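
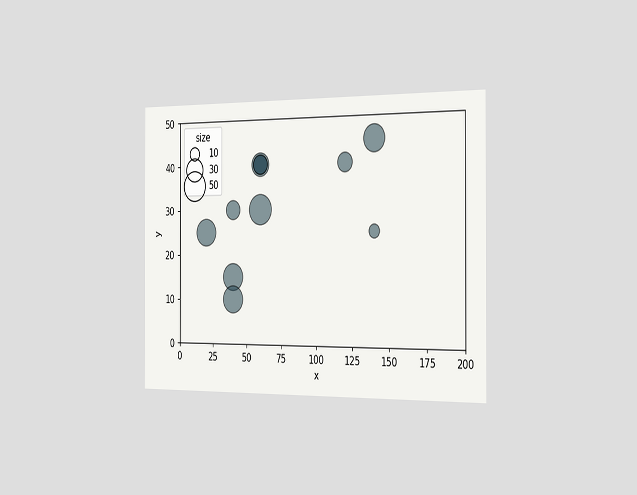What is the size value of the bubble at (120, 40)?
The chart is viewed slightly from the right. Matching the bubble at (120, 40) against the size legend gives 20.

20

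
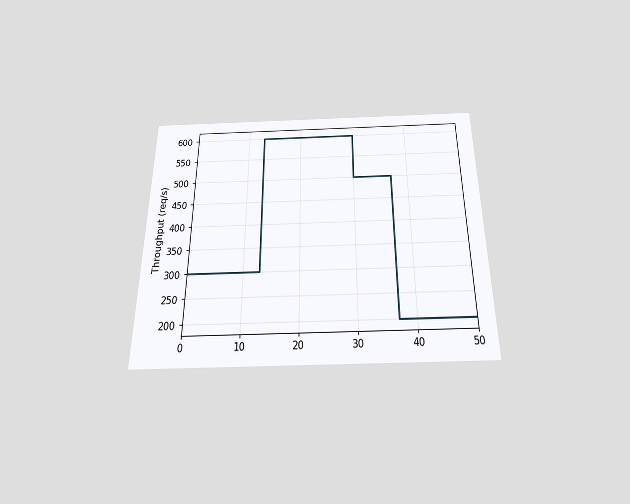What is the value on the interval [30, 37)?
500req/s

The chart is viewed slightly from below. On [30, 37) the step sits at 500req/s.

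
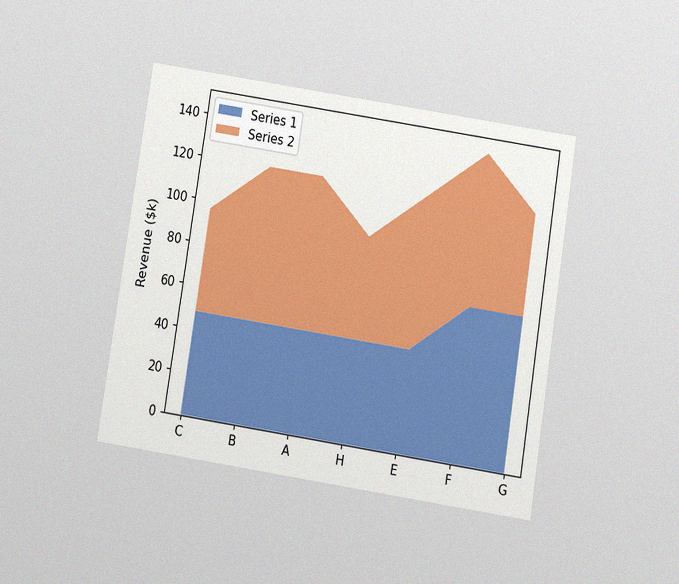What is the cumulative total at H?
The chart is tilted about 9° clockwise and viewed slightly from below, with some photo noise. The stacked total at H reaches $96k.

$96k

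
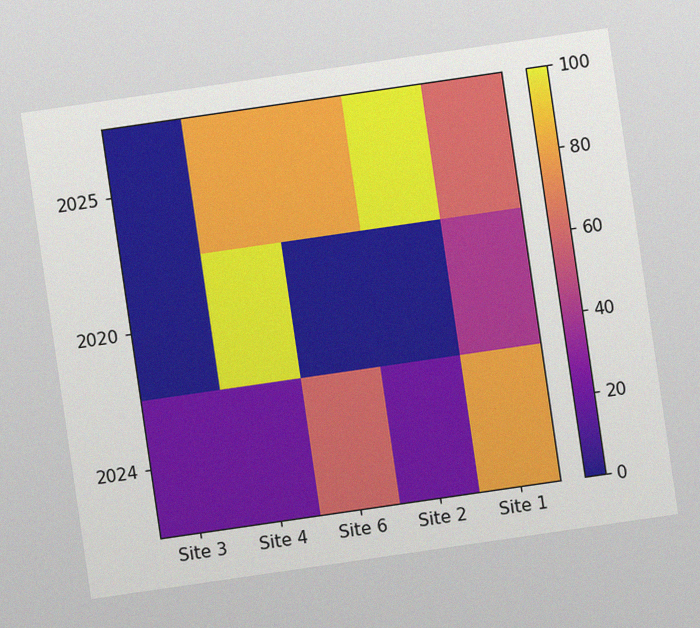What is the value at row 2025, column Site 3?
The chart is tilted about 8° counter-clockwise, with some photo noise. Matching cell (2025, Site 3) against the colorbar gives 0.

0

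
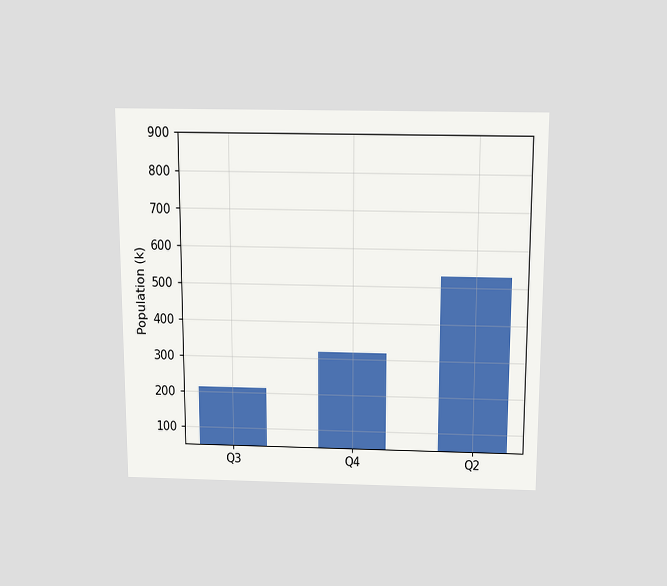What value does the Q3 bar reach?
212k

The chart is viewed slightly from above. Reading along the chart's y-axis, the Q3 bar reaches 212k.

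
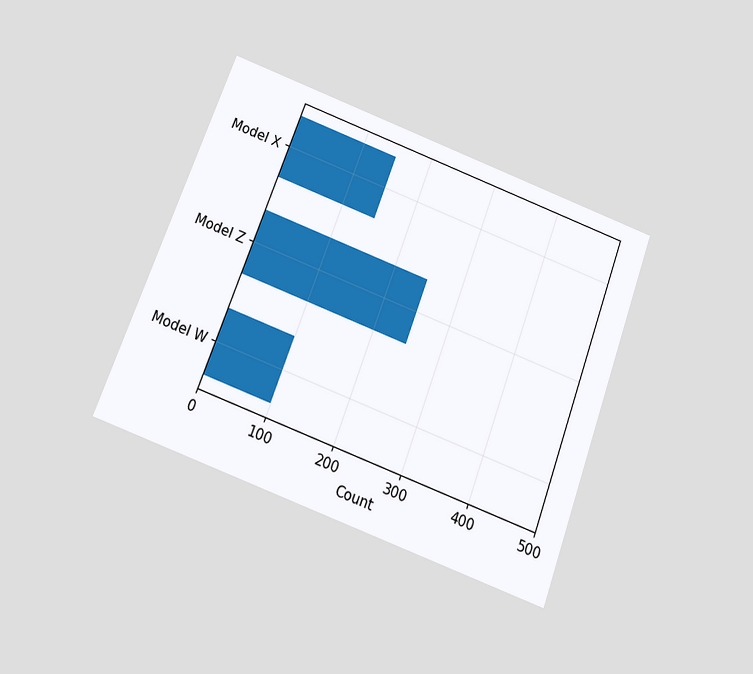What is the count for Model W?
The chart is tilted about 21° clockwise and viewed slightly from below. Reading along the chart's x-axis, the Model W bar reaches 100.

100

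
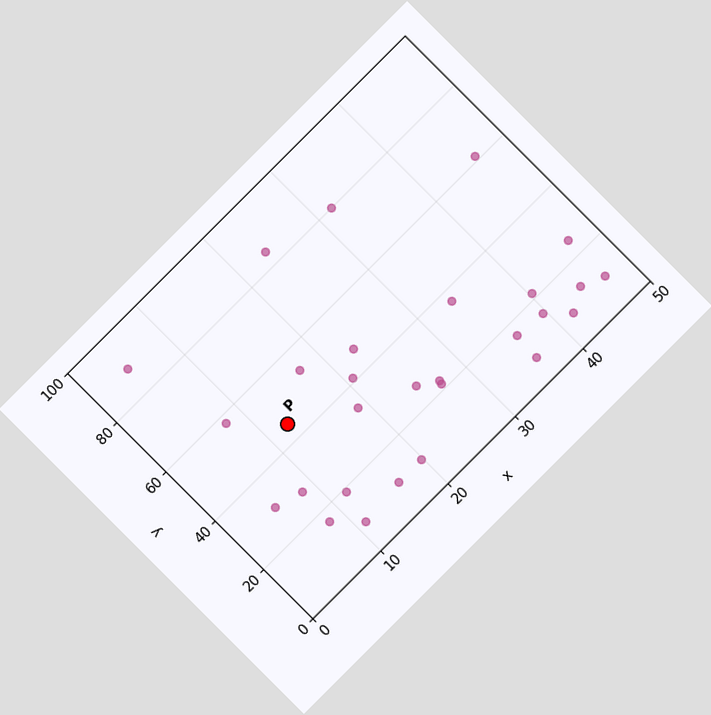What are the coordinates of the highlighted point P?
The chart is tilted about 45° counter-clockwise. Following the gridlines from P to each axis, P sits at (12.5, 45).

(12.5, 45)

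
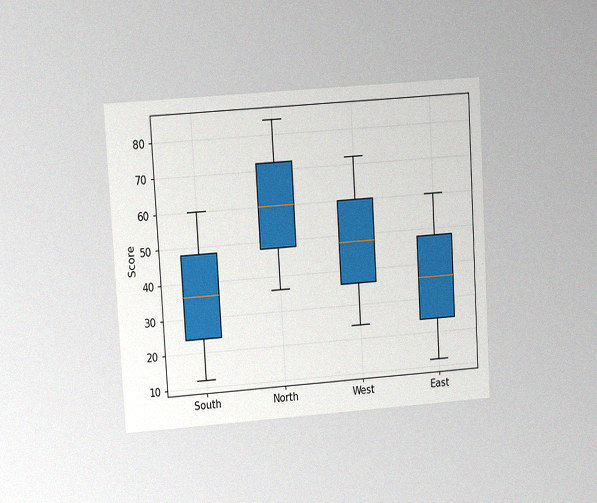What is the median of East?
The chart is tilted about 3° counter-clockwise and viewed at a slight angle, with some photo noise. The median line in the East box sits at 36.

36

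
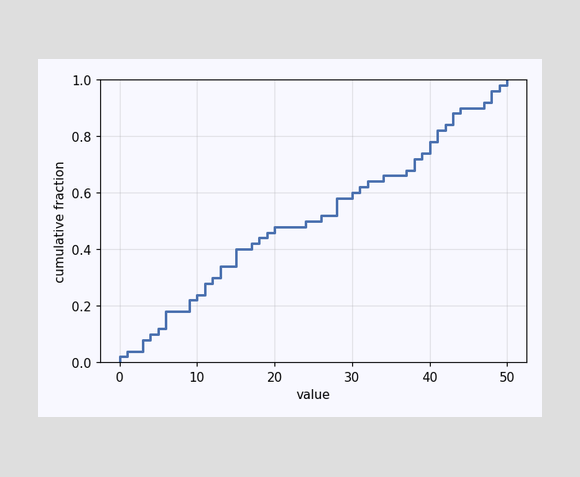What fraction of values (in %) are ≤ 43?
At x=43 the ECDF step is at 88%.

88%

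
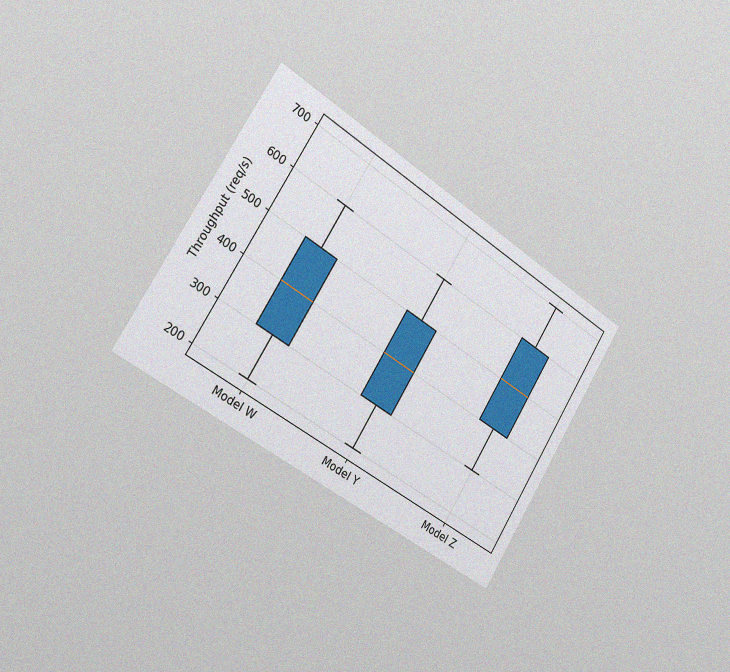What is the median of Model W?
400req/s

The chart is tilted about 32° clockwise and viewed slightly from the left, with some photo noise. The median line in the Model W box sits at 400req/s.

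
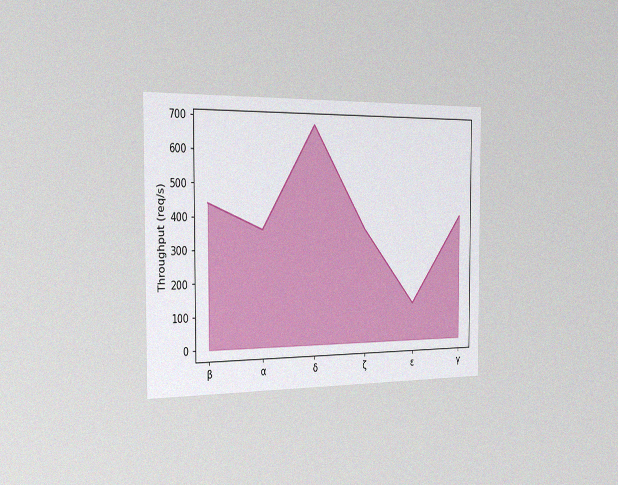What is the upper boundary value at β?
The chart is viewed slightly from the left, with some photo noise. At β the upper boundary is at 440req/s.

440req/s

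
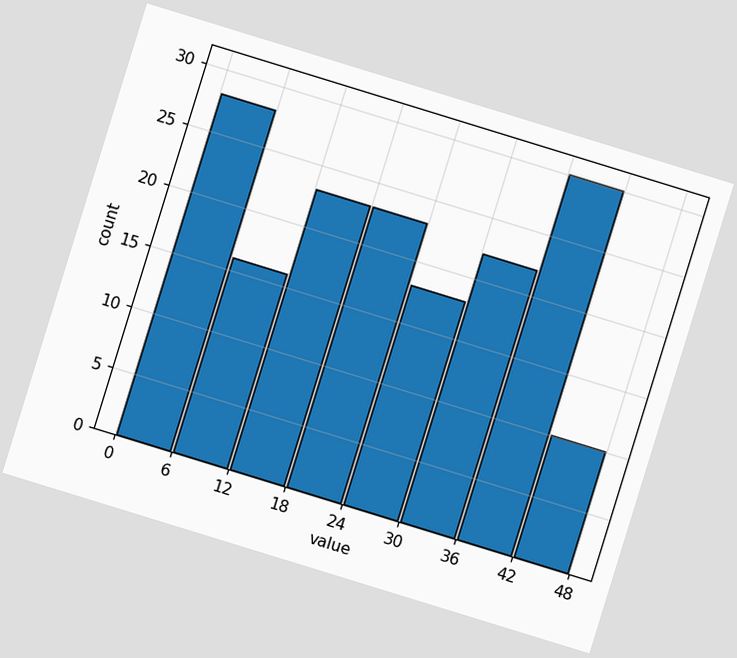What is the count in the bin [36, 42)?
The chart is tilted about 17° clockwise. The [36, 42) bin has height 30.

30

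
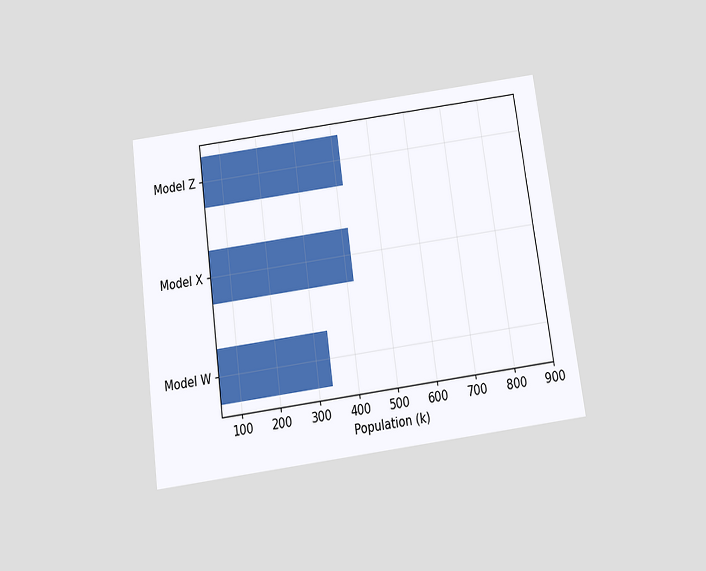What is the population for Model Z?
The chart is tilted about 8° counter-clockwise and viewed slightly from below. Reading along the chart's x-axis, the Model Z bar reaches 420k.

420k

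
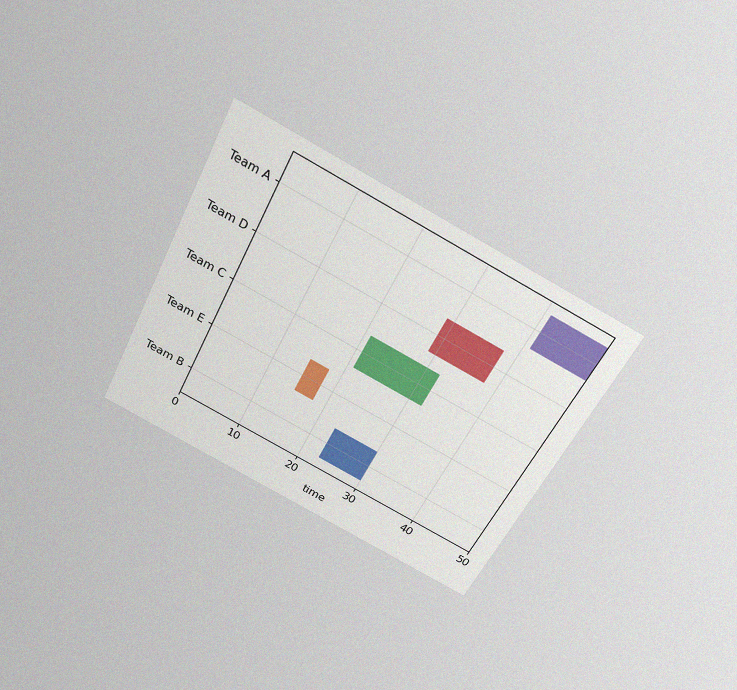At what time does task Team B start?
The chart is tilted about 27° clockwise and viewed slightly from above, with some photo noise. The Team B bar begins at t=23.

23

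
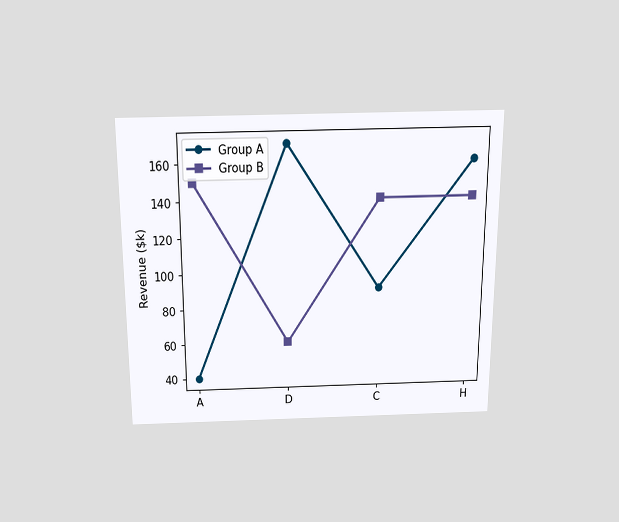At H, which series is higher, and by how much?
Group A, by $20k

The chart is viewed slightly from above. At H, Group A sits above the other line by $20k.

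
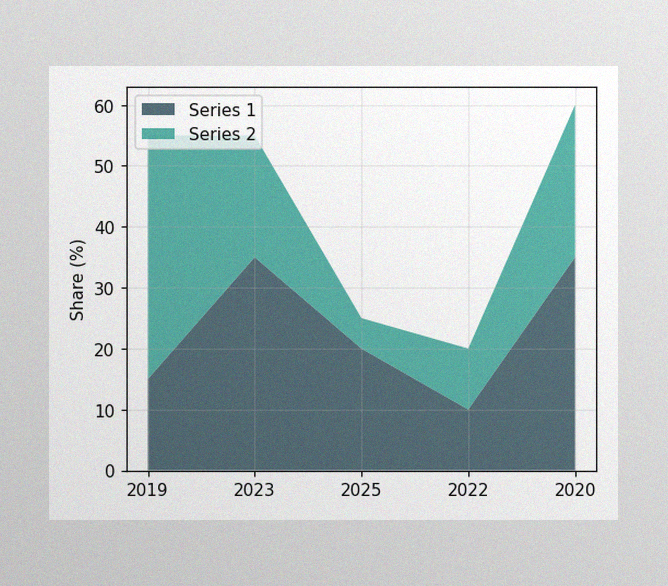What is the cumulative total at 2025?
25%

The image has some photo noise and uneven lighting. The stacked total at 2025 reaches 25%.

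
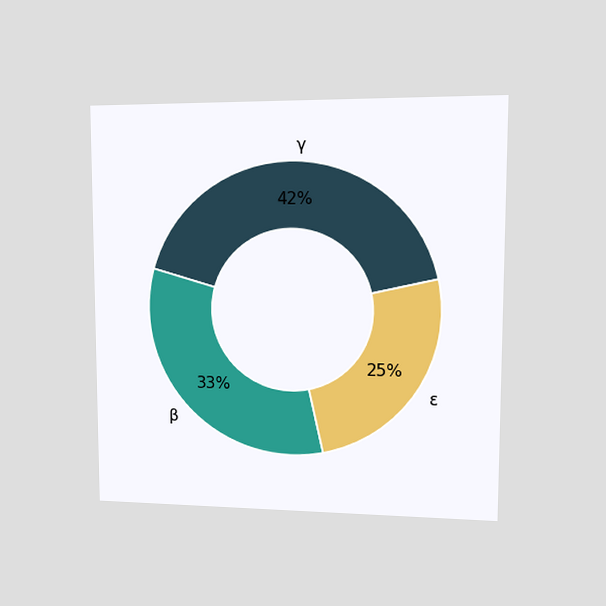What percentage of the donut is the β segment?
The chart is viewed at a slight angle. The β segment takes up 33% of the ring.

33%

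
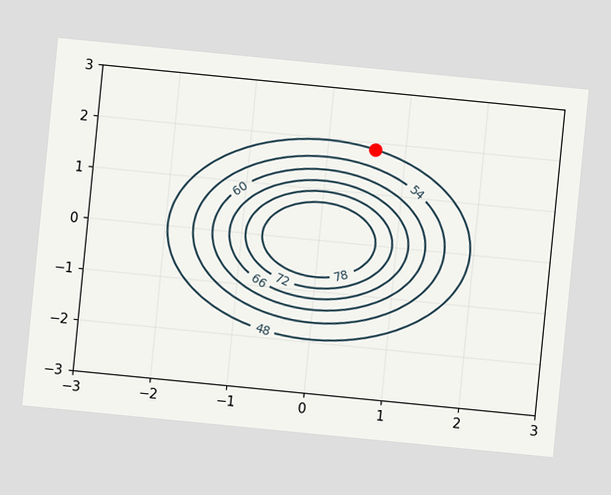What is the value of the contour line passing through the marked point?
48

The chart is tilted about 6° clockwise. The marked point sits on the contour labelled 48.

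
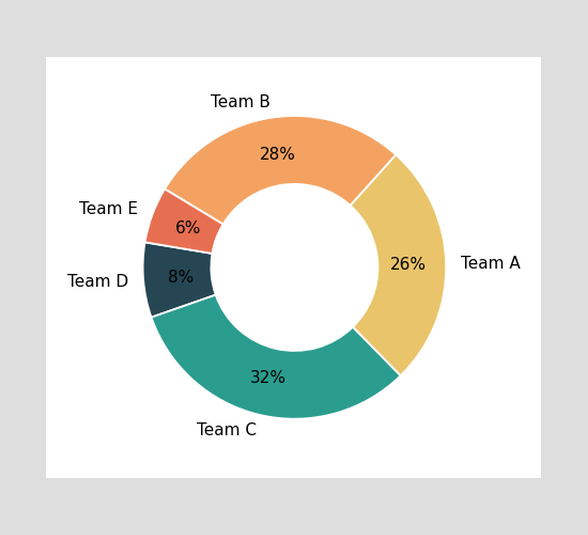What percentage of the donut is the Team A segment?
The Team A segment takes up 26% of the ring.

26%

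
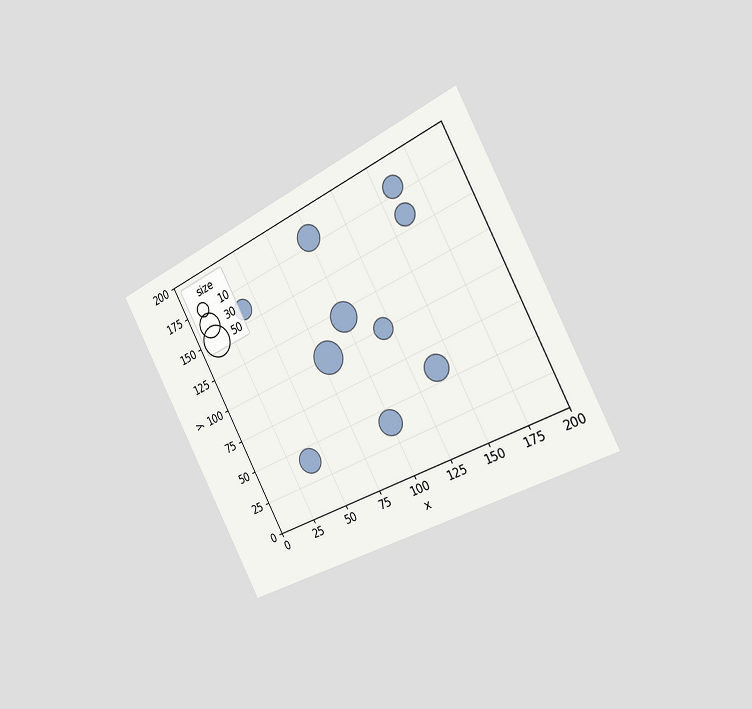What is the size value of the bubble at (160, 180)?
20

The chart is tilted about 28° counter-clockwise and viewed slightly from the right. Matching the bubble at (160, 180) against the size legend gives 20.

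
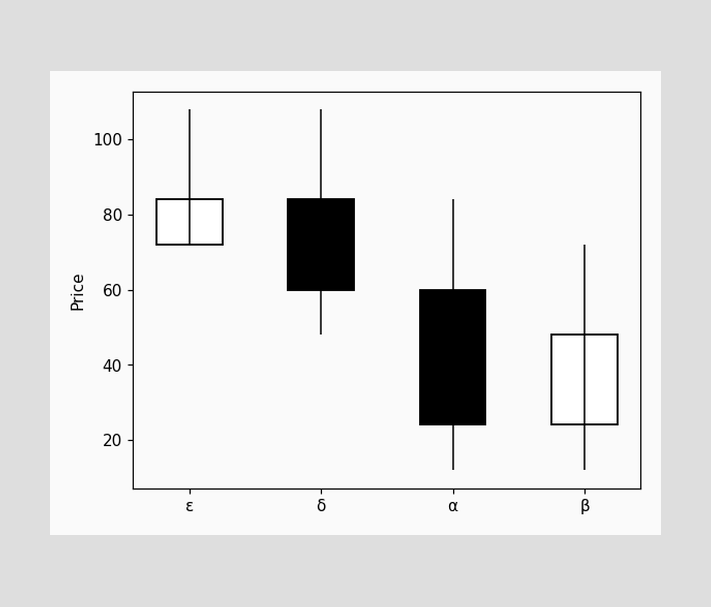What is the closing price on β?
The β candle closes at 48.

48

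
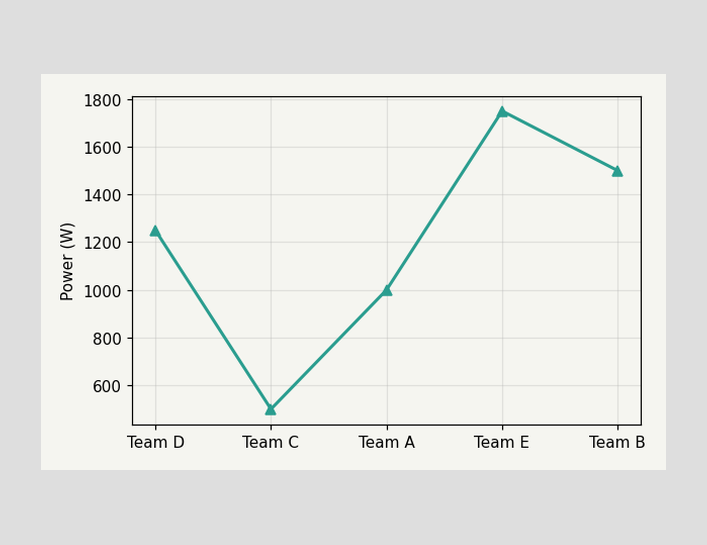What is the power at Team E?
1750W

At Team E, the line is at 1750W.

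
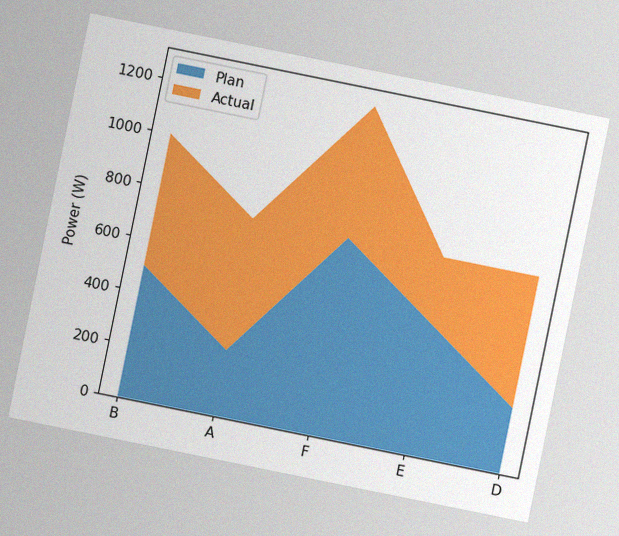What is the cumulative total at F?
The chart is tilted about 11° clockwise, with some photo noise. The stacked total at F reaches 1250W.

1250W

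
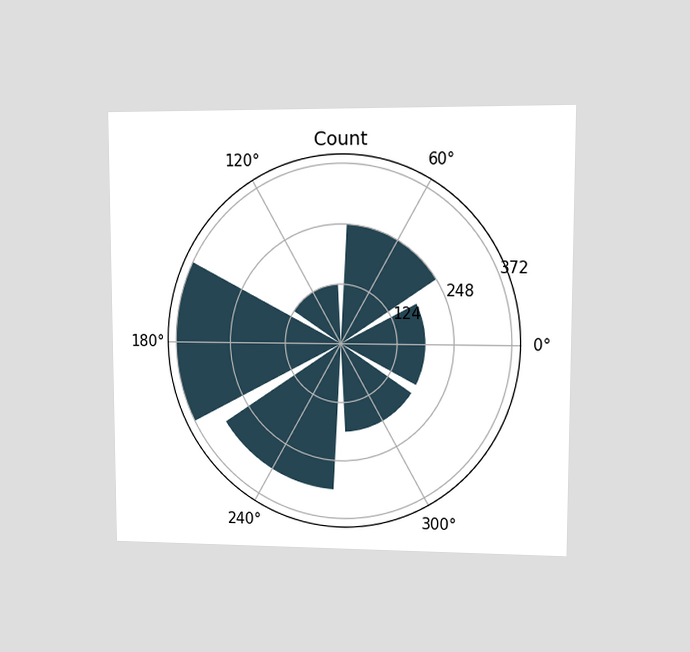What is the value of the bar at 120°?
124

The chart is viewed at a slight angle. The bar at 120° reaches 124 on the radial axis.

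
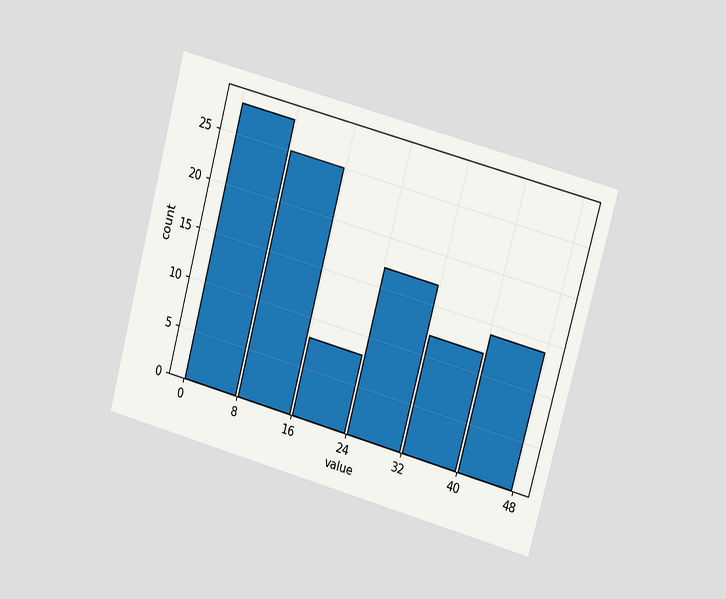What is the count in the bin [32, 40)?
The chart is tilted about 15° clockwise and viewed at a slight angle. The [32, 40) bin has height 12.

12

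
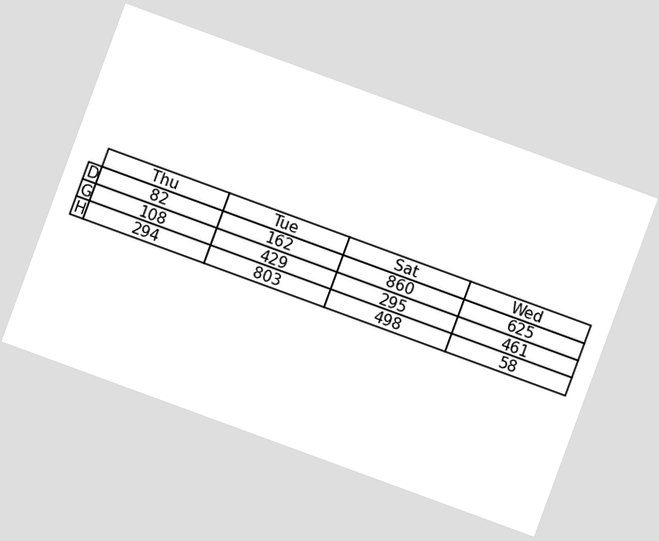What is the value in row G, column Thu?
The chart is tilted about 20° clockwise. The (G, Thu) cell reads 108.

108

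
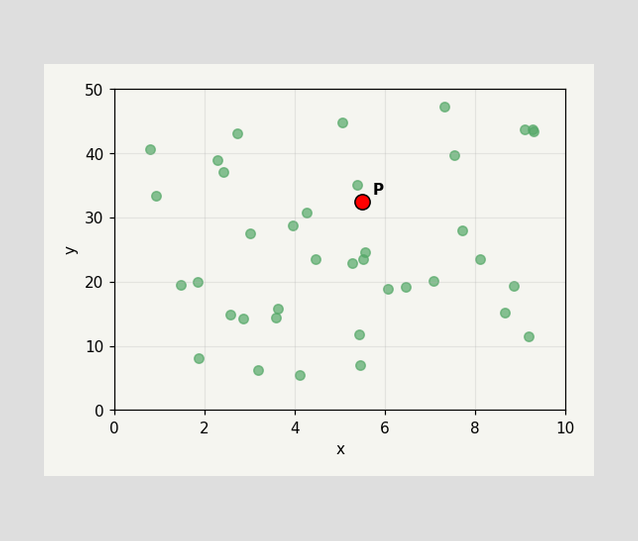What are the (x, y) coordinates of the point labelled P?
(5.5, 32.5)

Following the gridlines from P to each axis, P sits at (5.5, 32.5).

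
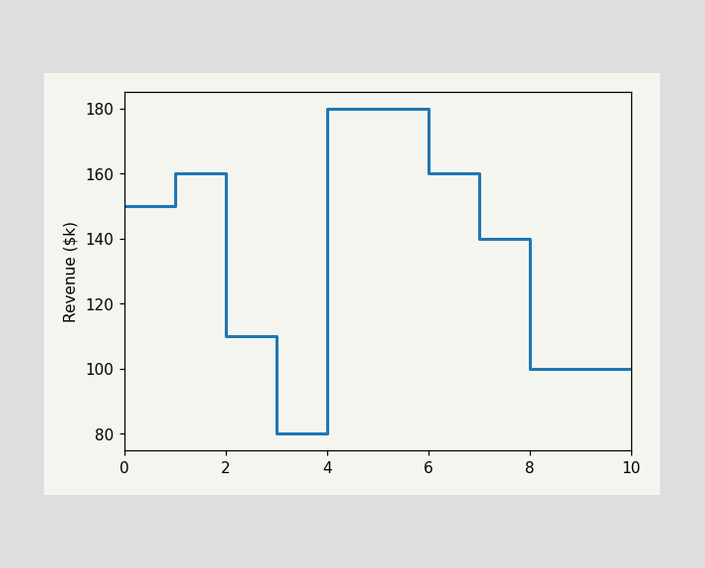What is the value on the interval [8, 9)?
$100k

On [8, 9) the step sits at $100k.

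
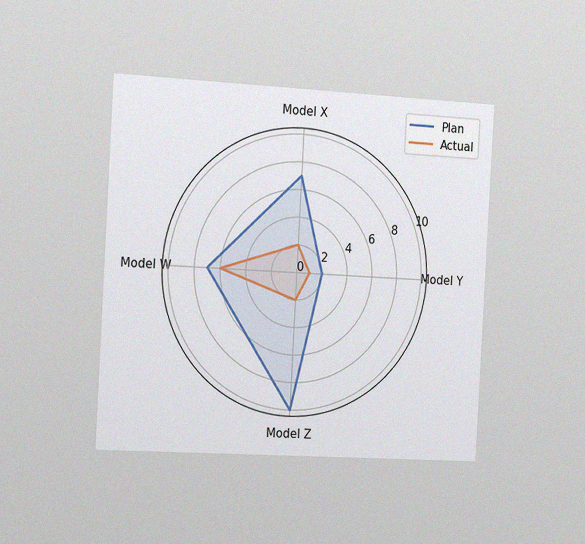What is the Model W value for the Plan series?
7

The chart is tilted about 3° clockwise and viewed slightly from the left, with some photo noise. On the Model W axis, Plan reaches 7.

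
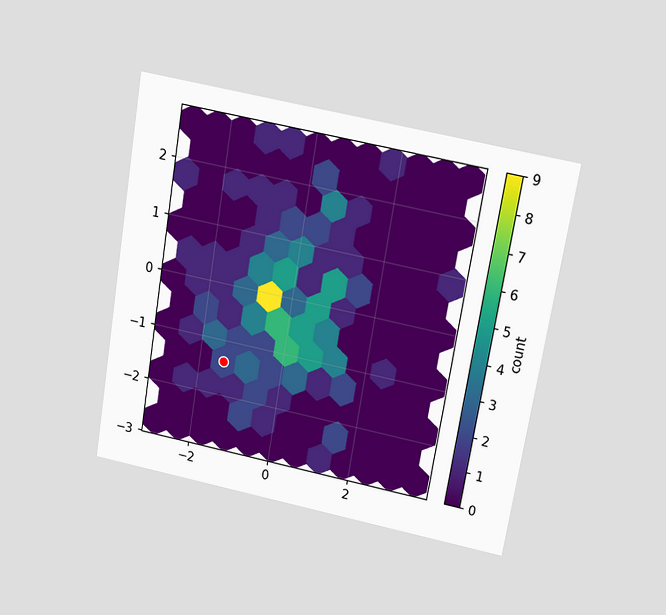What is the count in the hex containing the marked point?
The chart is tilted about 9° clockwise and viewed slightly from above. The marked hex reads 2 on the colorbar.

2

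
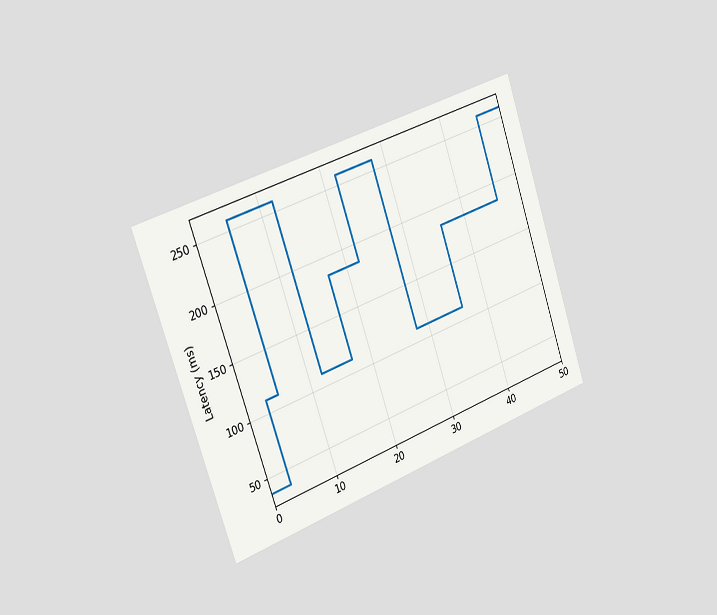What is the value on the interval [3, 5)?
The chart is tilted about 19° counter-clockwise and viewed slightly from the left. On [3, 5) the step sits at 111ms.

111ms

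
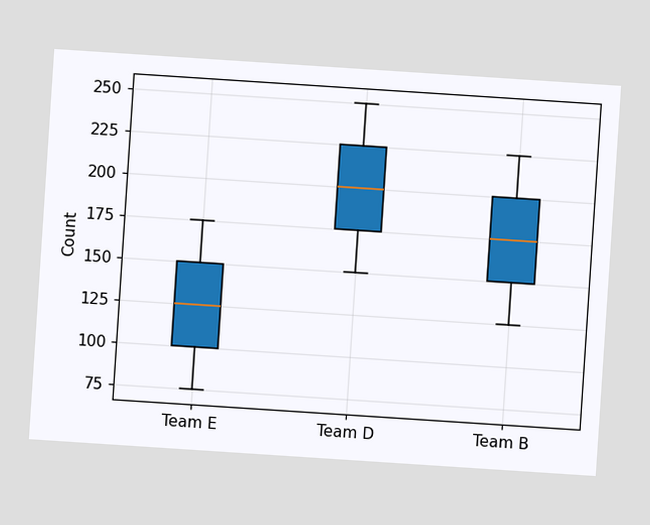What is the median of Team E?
125

The chart is tilted about 4° clockwise. The median line in the Team E box sits at 125.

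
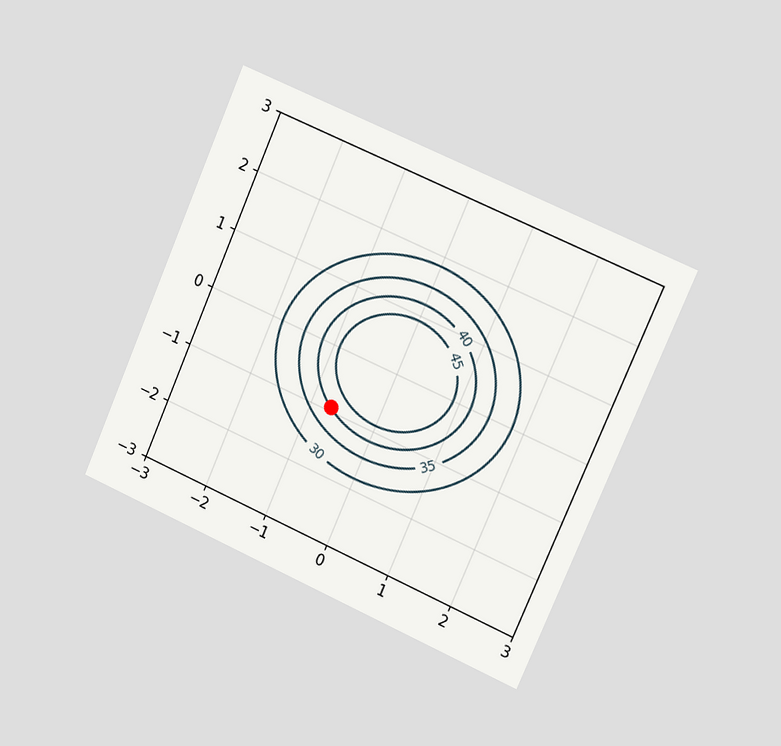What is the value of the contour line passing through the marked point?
40

The chart is tilted about 23° clockwise and viewed slightly from the right. The marked point sits on the contour labelled 40.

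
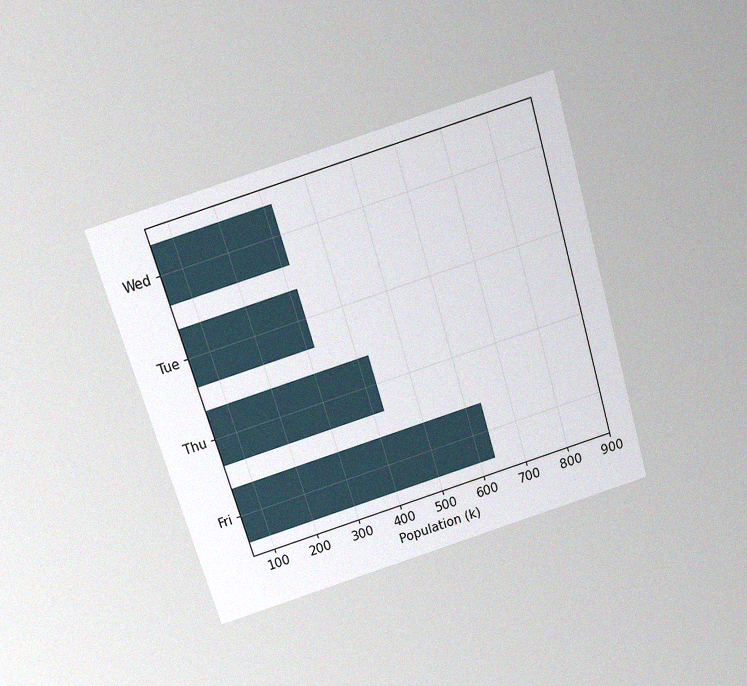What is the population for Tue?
The chart is tilted about 17° counter-clockwise and viewed slightly from above, with some photo noise. Reading along the chart's x-axis, the Tue bar reaches 318k.

318k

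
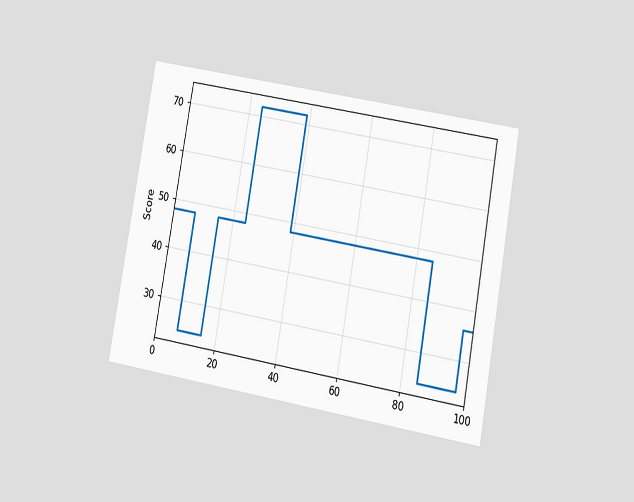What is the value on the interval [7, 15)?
24

The chart is tilted about 10° clockwise and viewed at a slight angle. On [7, 15) the step sits at 24.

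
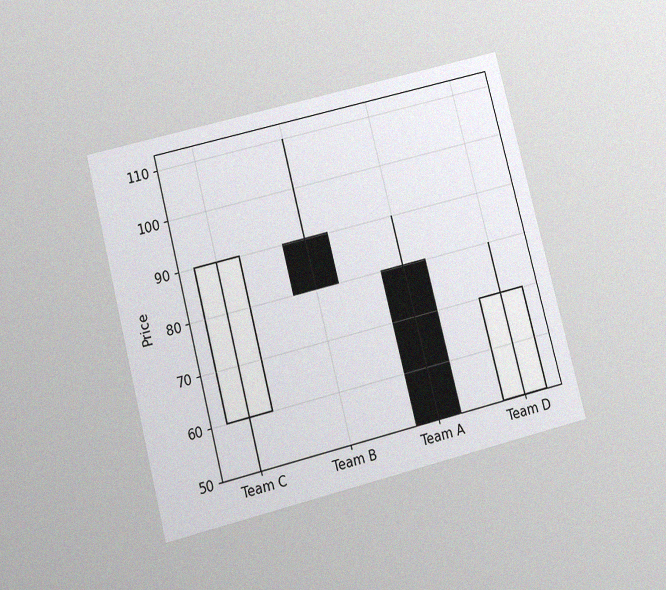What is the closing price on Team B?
80

The chart is tilted about 14° counter-clockwise and viewed slightly from below, with some photo noise. The Team B candle closes at 80.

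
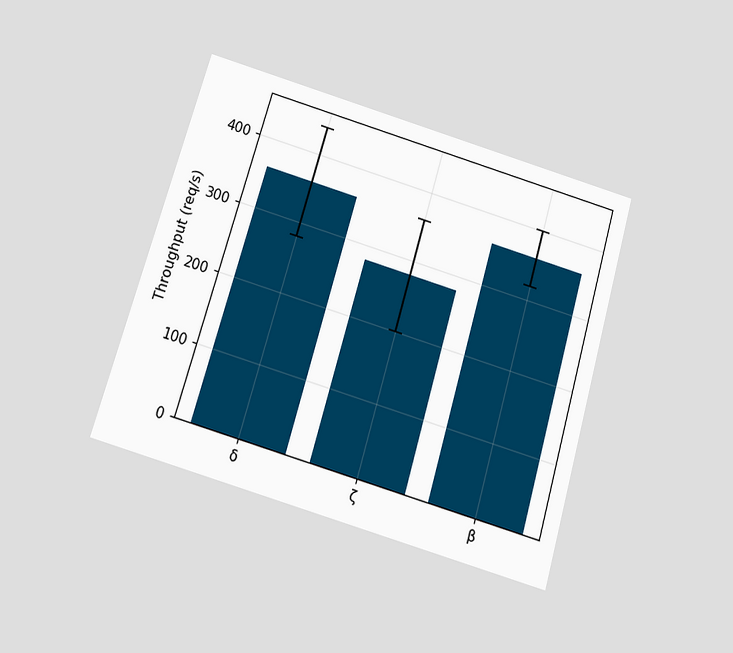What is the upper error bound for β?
The chart is tilted about 17° clockwise and viewed slightly from below. The β bar's upper whisker reaches 400req/s.

400req/s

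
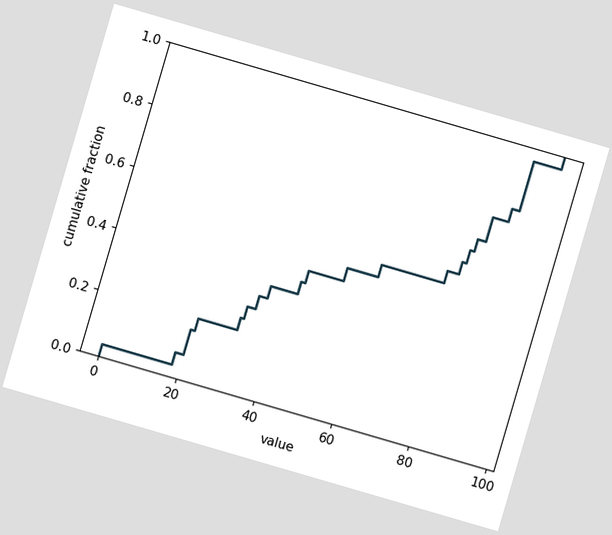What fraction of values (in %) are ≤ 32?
The chart is tilted about 16° clockwise. At x=32 the ECDF step is at 28%.

28%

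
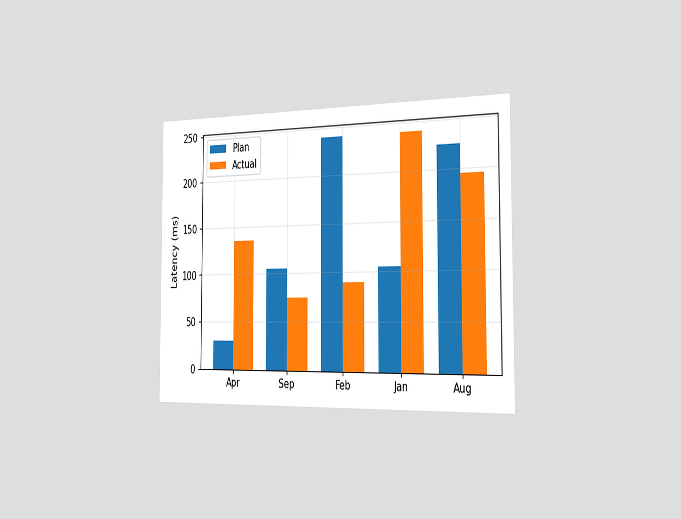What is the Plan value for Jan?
The chart is viewed slightly from the right. The Plan bar at Jan reaches 105ms on the y-axis.

105ms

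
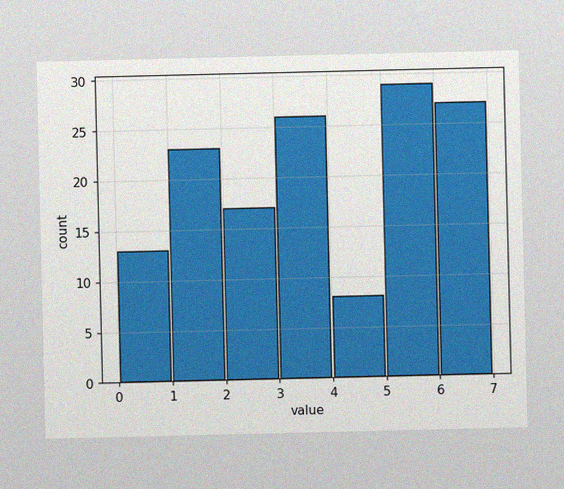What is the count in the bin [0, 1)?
The image has some photo noise and uneven lighting. The [0, 1) bin has height 13.

13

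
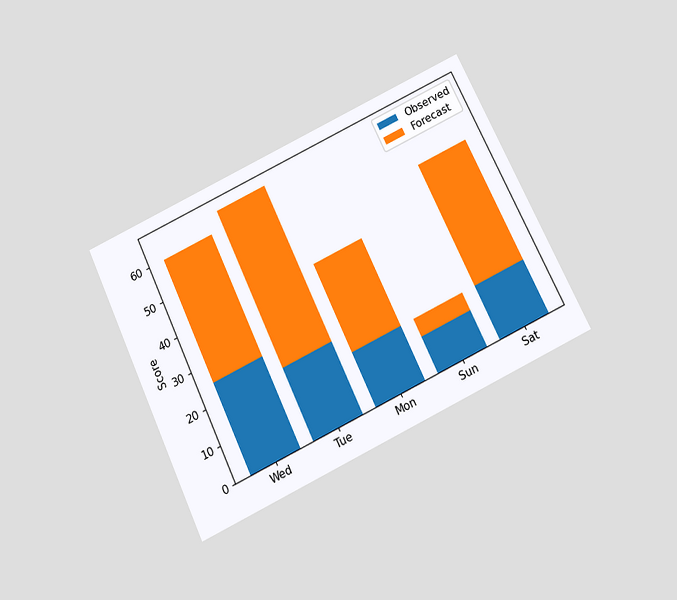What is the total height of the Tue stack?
65

The chart is tilted about 25° counter-clockwise and viewed slightly from below. The Tue stack's top reaches 65 on the y-axis.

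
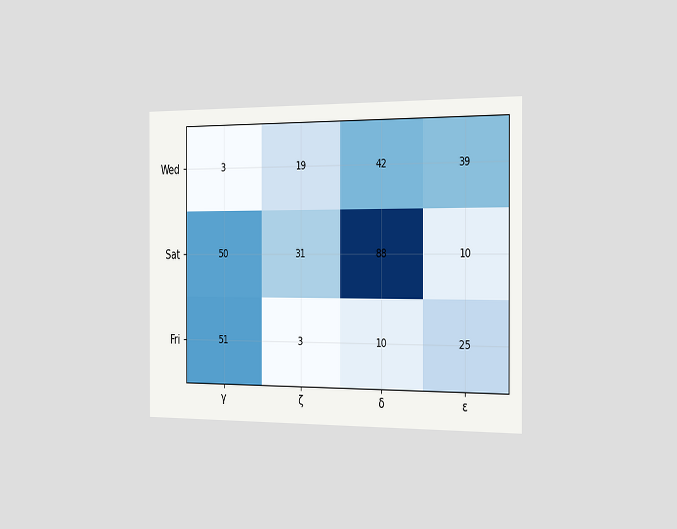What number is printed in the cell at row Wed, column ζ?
19

The chart is viewed slightly from the right. The (Wed, ζ) cell reads 19.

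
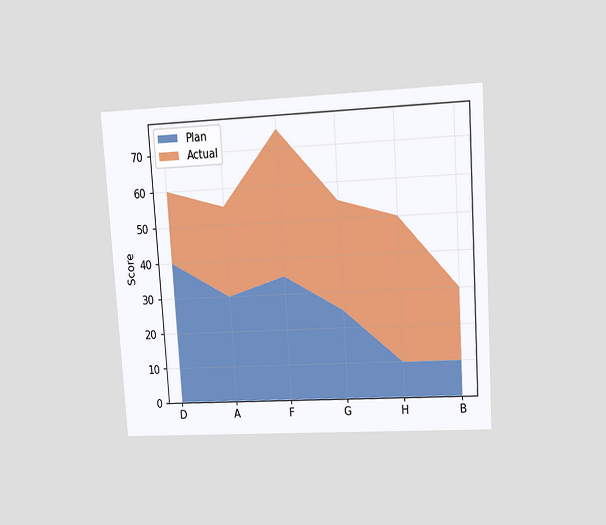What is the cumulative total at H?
50

The chart is tilted about 4° counter-clockwise and viewed at a slight angle. The stacked total at H reaches 50.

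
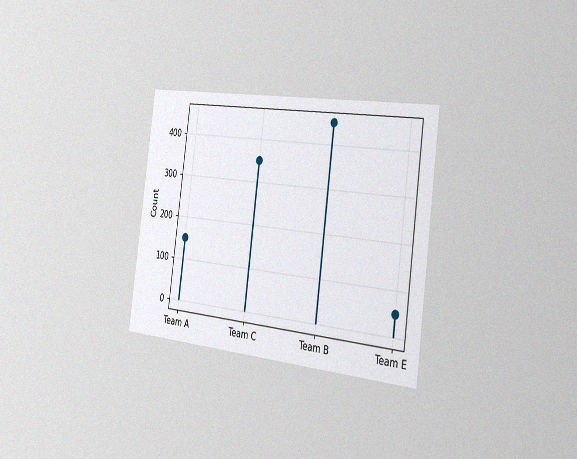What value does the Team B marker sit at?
450

The chart is tilted about 8° clockwise and viewed slightly from the right, with some photo noise. The Team B marker sits at 450.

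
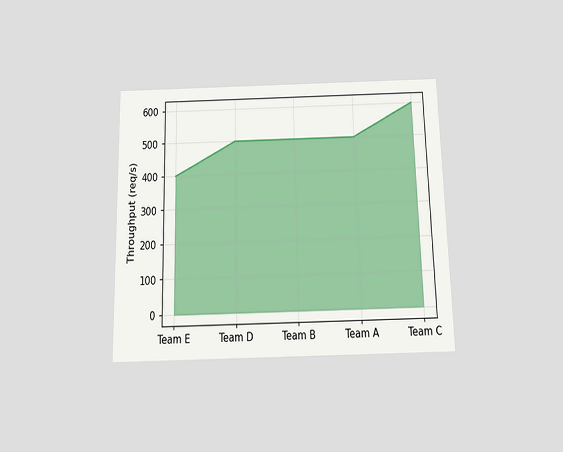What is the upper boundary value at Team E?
The chart is viewed slightly from below. At Team E the upper boundary is at 400req/s.

400req/s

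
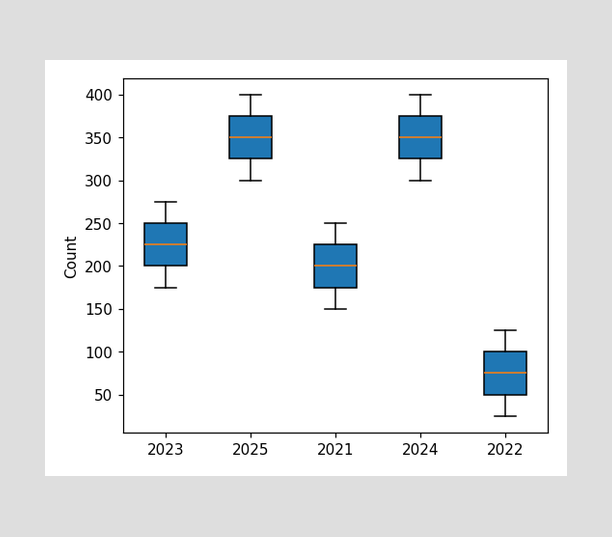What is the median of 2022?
The median line in the 2022 box sits at 75.

75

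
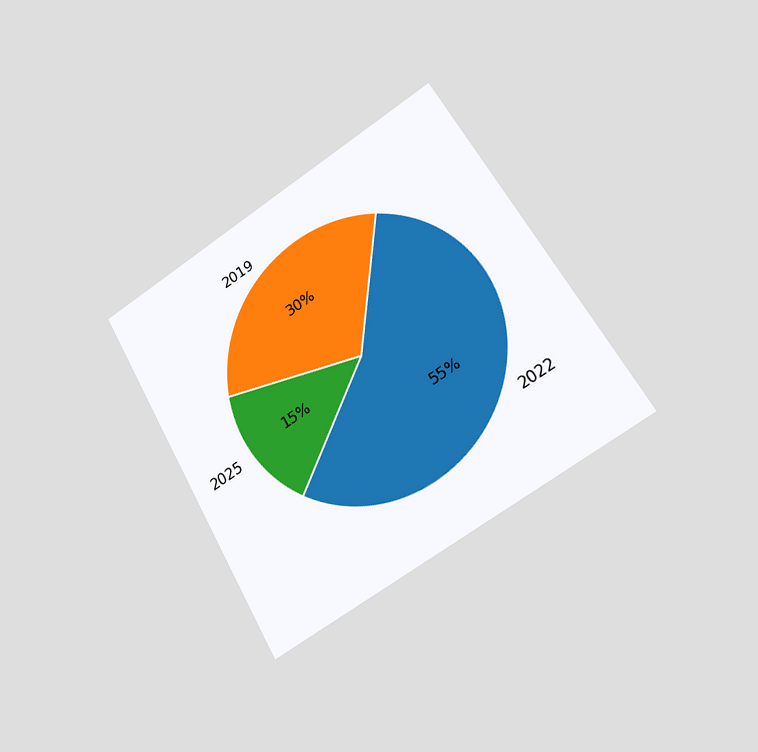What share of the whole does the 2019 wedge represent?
30%

The chart is tilted about 30° counter-clockwise and viewed slightly from the right. The 2019 slice takes up 30% of the pie.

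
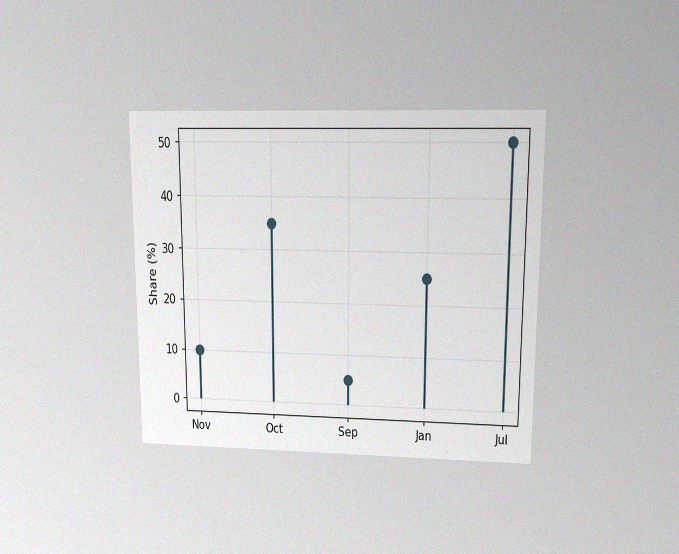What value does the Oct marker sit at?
The chart is viewed at a slight angle, with some photo noise. The Oct marker sits at 35%.

35%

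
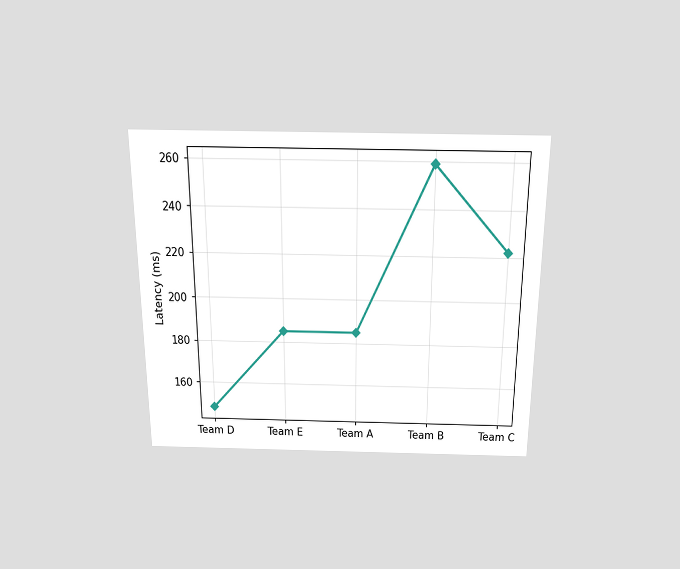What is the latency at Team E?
185ms

The chart is viewed slightly from above. At Team E, the line is at 185ms.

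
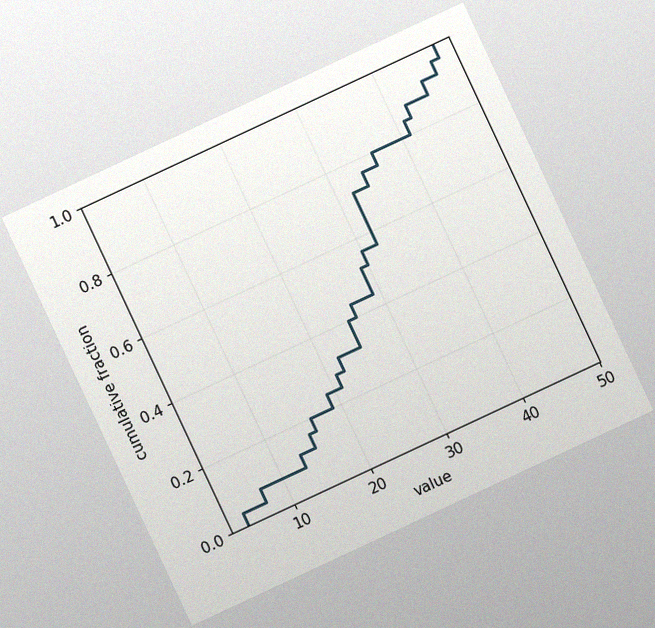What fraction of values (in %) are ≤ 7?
The chart is tilted about 25° counter-clockwise, with some photo noise. At x=7 the ECDF step is at 8%.

8%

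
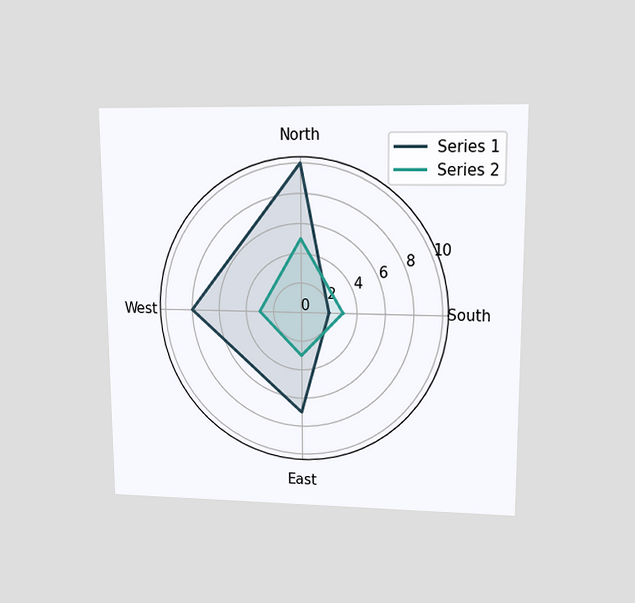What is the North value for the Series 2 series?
The chart is viewed at a slight angle. On the North axis, Series 2 reaches 5.

5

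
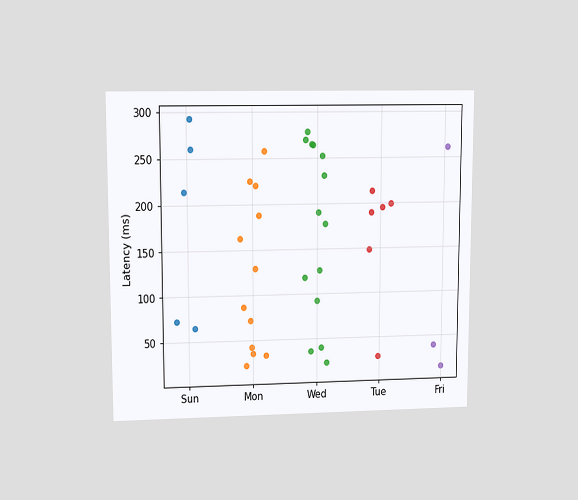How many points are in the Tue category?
6

The chart is viewed at a slight angle. Counting the markers in the Tue column gives 6.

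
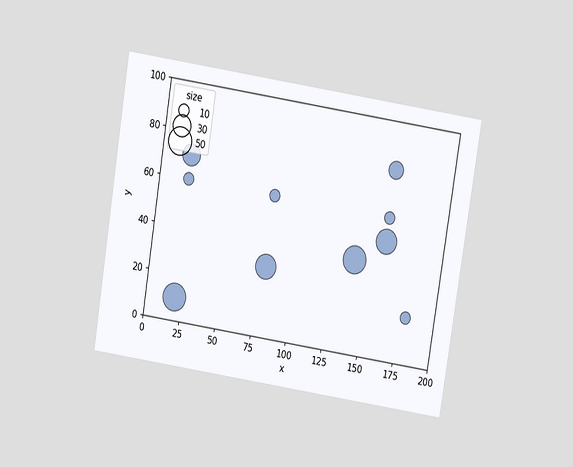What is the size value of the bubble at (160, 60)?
10

The chart is tilted about 9° clockwise and viewed slightly from above. Matching the bubble at (160, 60) against the size legend gives 10.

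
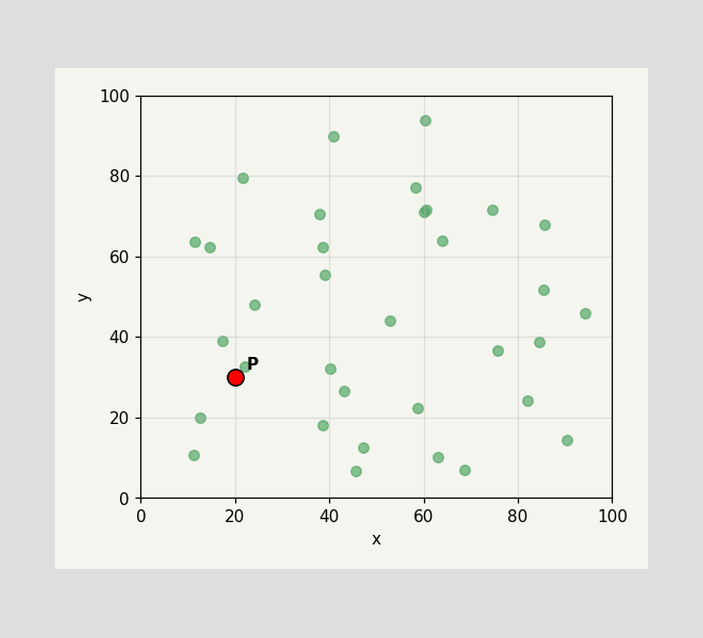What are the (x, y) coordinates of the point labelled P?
Following the gridlines from P to each axis, P sits at (20, 30).

(20, 30)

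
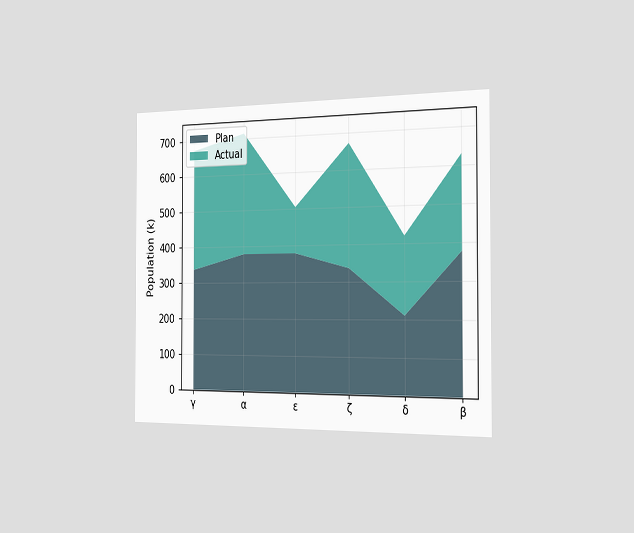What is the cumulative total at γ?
The chart is viewed slightly from the right. The stacked total at γ reaches 672k.

672k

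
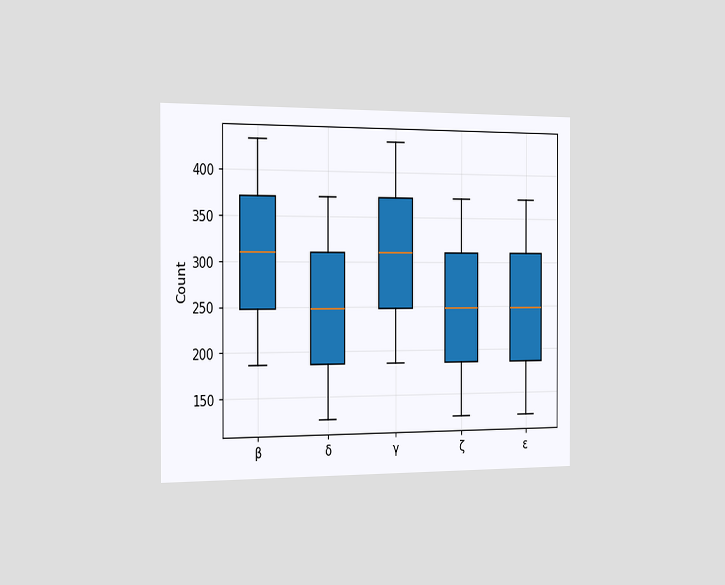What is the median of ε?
The chart is viewed slightly from the left. The median line in the ε box sits at 248.

248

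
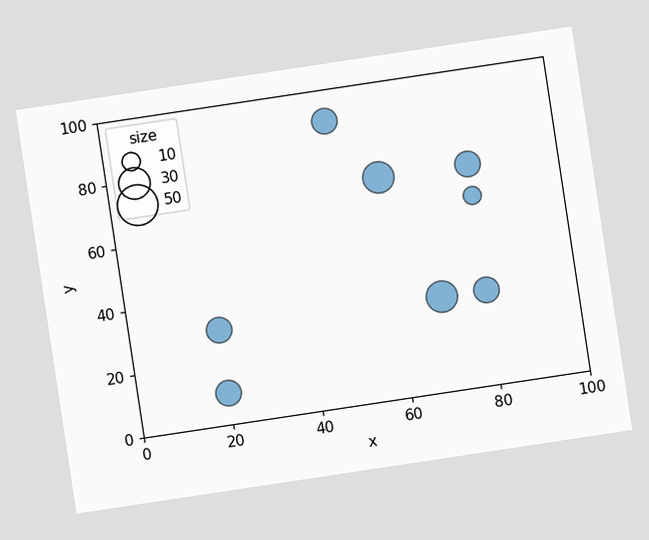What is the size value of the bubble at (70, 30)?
30

The chart is tilted about 9° counter-clockwise. Matching the bubble at (70, 30) against the size legend gives 30.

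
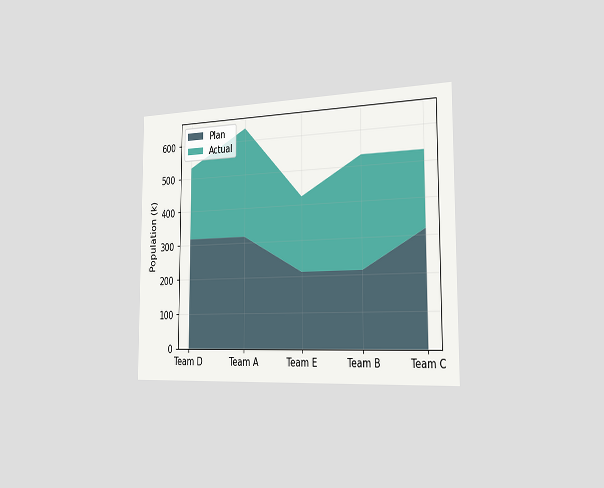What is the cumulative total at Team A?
636k

The chart is viewed slightly from the right. The stacked total at Team A reaches 636k.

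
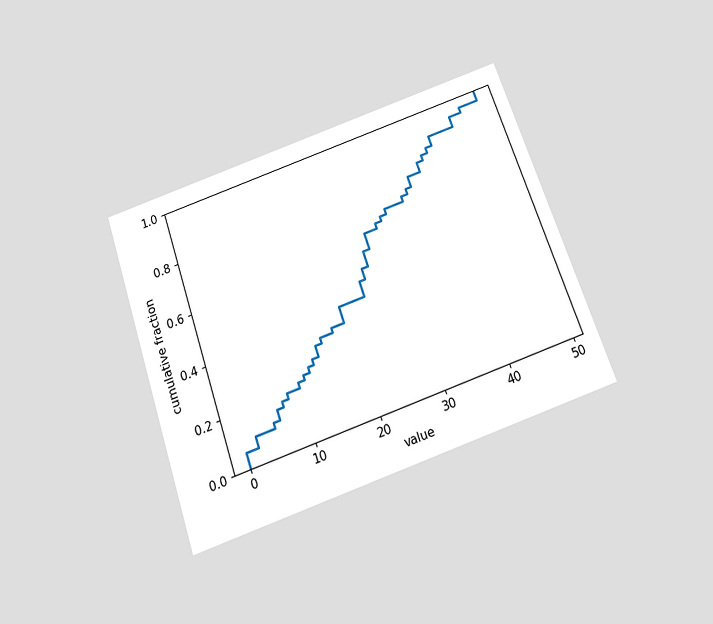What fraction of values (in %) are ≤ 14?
The chart is tilted about 19° counter-clockwise and viewed slightly from below. At x=14 the ECDF step is at 32%.

32%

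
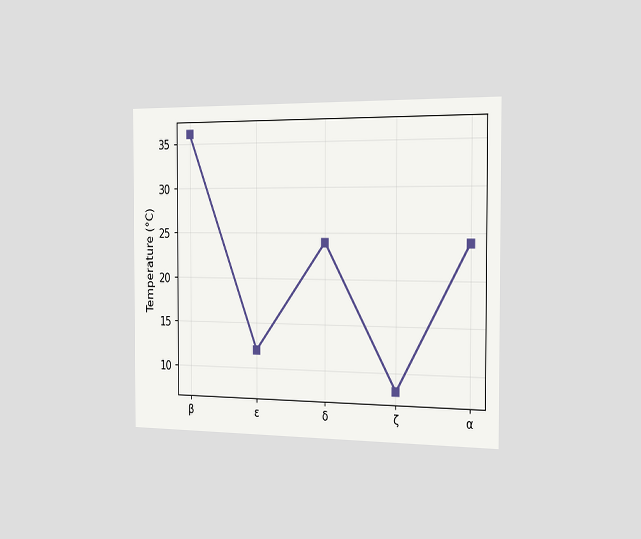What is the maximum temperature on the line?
The chart is viewed slightly from the right. The highest point is at β, and reading across to the y-axis gives 36°C.

36°C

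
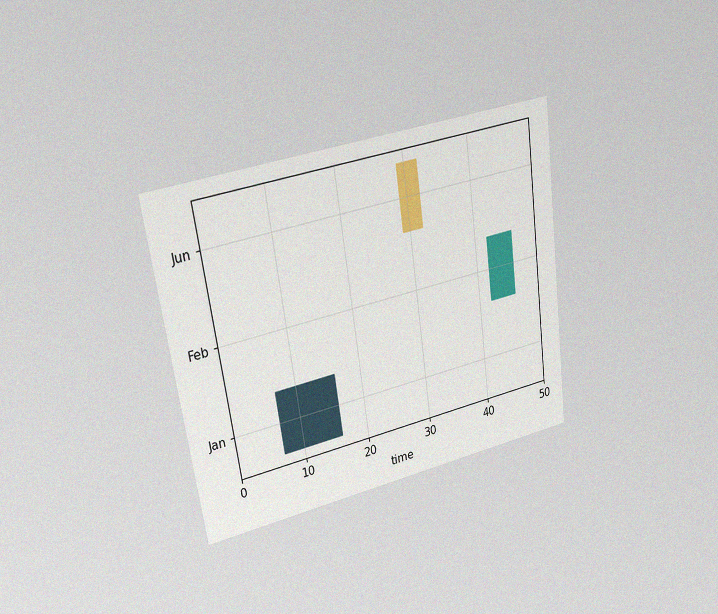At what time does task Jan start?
The chart is tilted about 8° counter-clockwise and viewed at a slight angle, with some photo noise. The Jan bar begins at t=7.

7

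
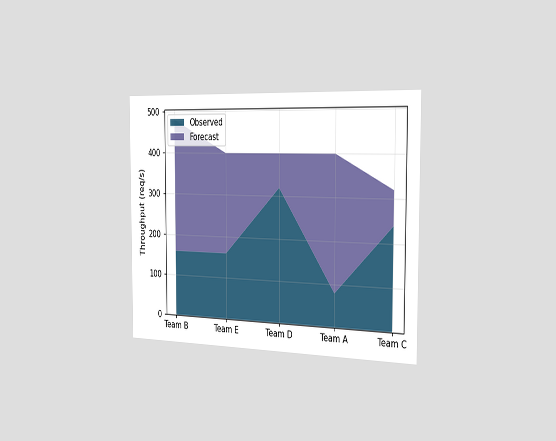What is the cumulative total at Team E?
The chart is viewed slightly from the right. The stacked total at Team E reaches 400req/s.

400req/s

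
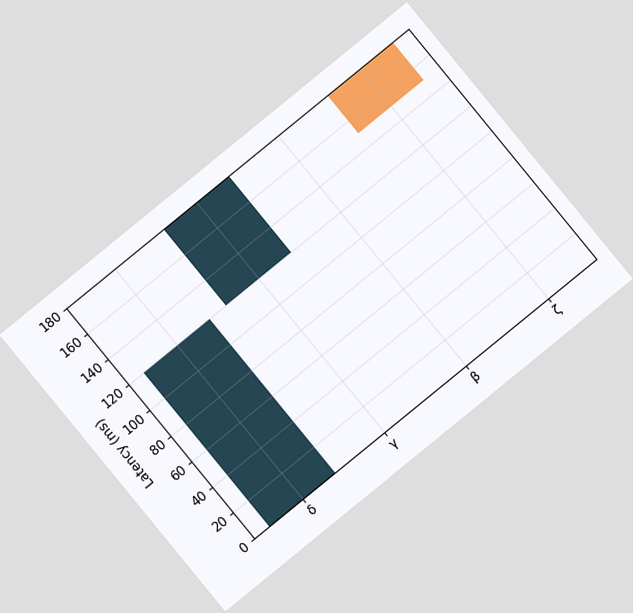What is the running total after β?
The chart is tilted about 39° counter-clockwise. After β the running total reaches 180ms.

180ms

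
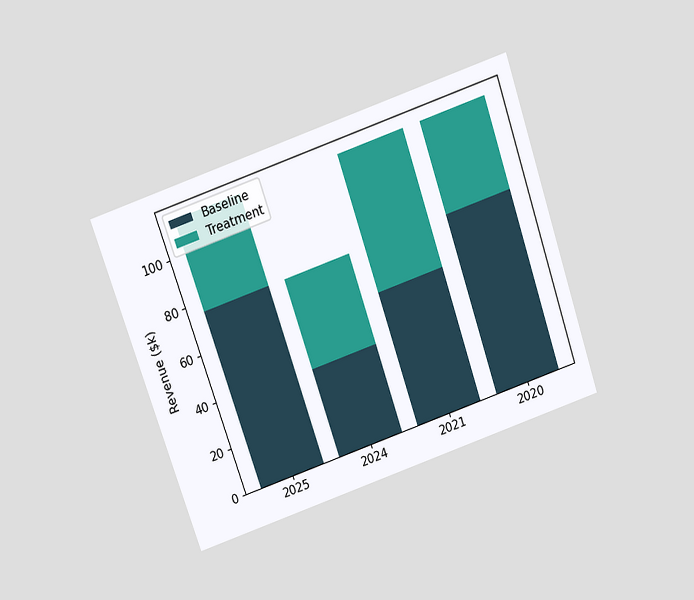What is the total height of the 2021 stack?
The chart is tilted about 19° counter-clockwise and viewed slightly from above. The 2021 stack's top reaches $114k on the y-axis.

$114k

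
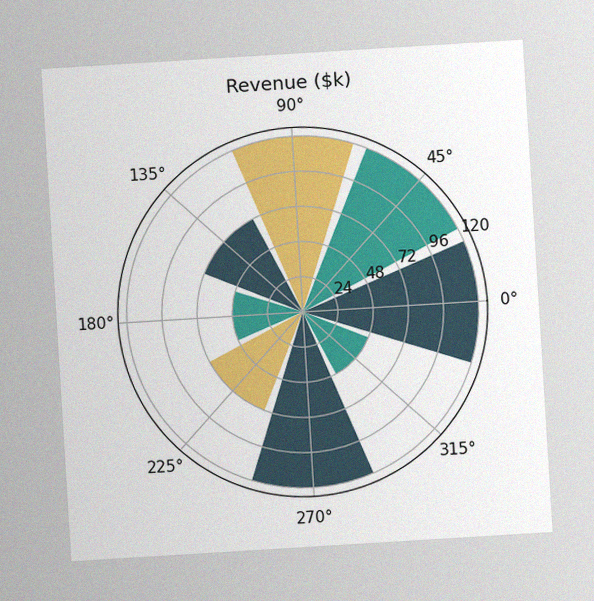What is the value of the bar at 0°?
$120k

The chart is tilted about 3° counter-clockwise, with some photo noise. The bar at 0° reaches $120k on the radial axis.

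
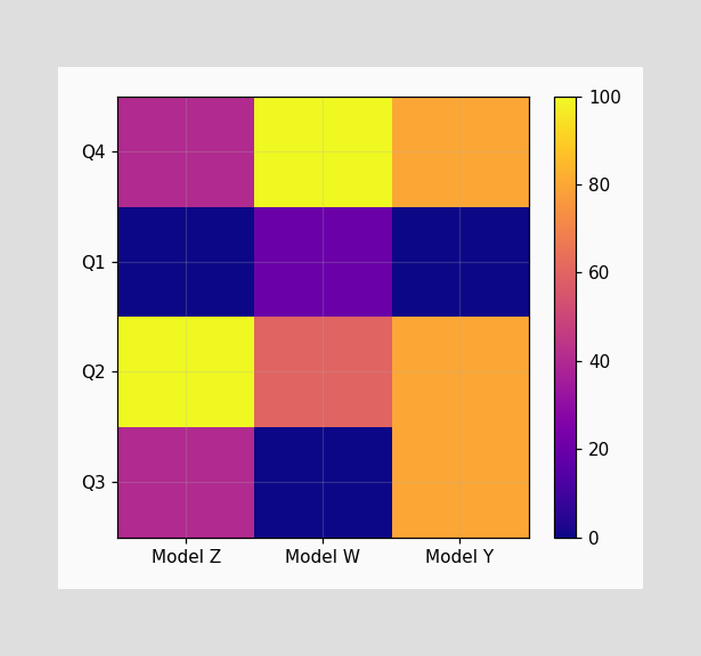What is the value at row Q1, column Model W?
20

Matching cell (Q1, Model W) against the colorbar gives 20.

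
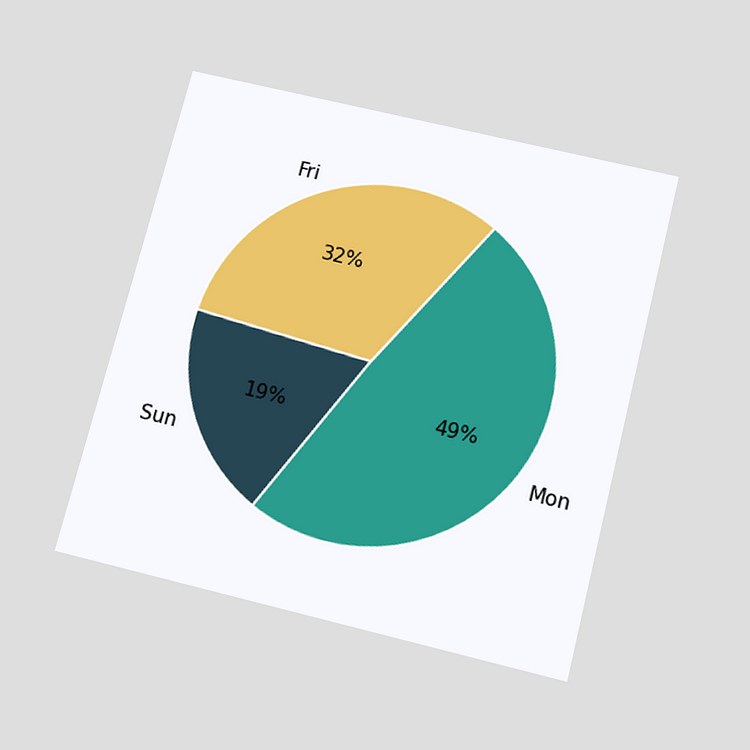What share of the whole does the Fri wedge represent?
The chart is tilted about 14° clockwise and viewed slightly from below. The Fri slice takes up 32% of the pie.

32%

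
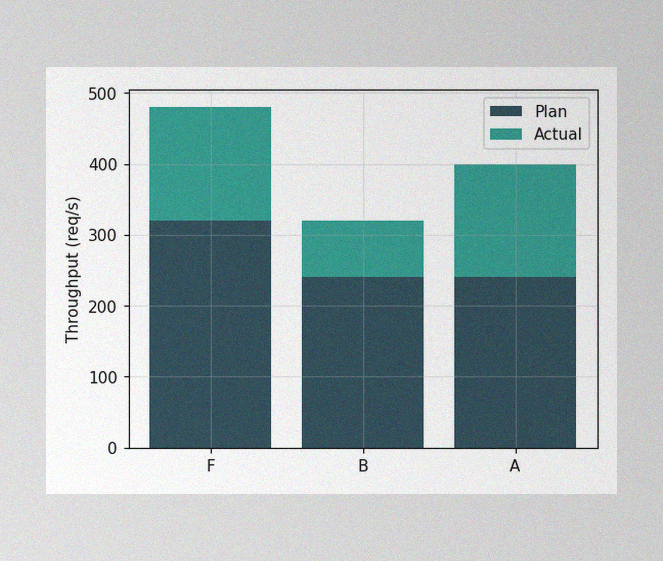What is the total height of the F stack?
480req/s

The image has some photo noise and uneven lighting. The F stack's top reaches 480req/s on the y-axis.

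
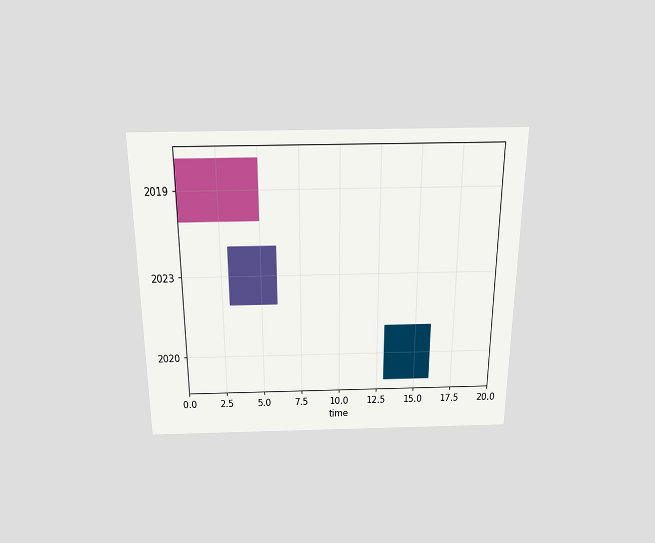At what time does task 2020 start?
The chart is viewed slightly from above. The 2020 bar begins at t=13.

13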